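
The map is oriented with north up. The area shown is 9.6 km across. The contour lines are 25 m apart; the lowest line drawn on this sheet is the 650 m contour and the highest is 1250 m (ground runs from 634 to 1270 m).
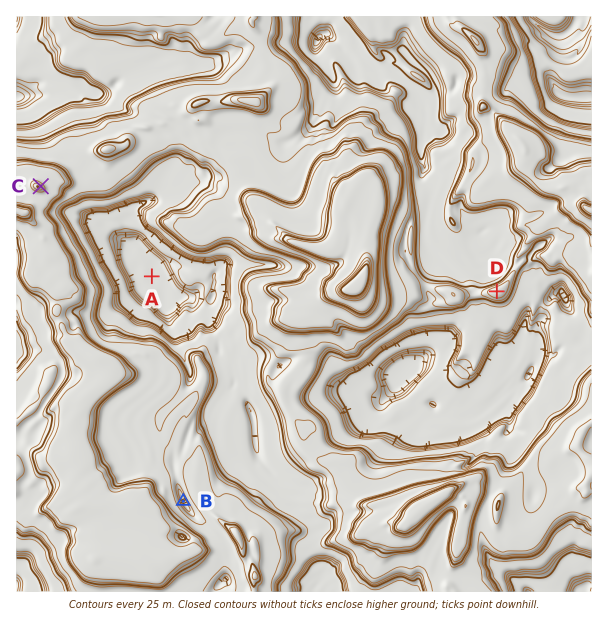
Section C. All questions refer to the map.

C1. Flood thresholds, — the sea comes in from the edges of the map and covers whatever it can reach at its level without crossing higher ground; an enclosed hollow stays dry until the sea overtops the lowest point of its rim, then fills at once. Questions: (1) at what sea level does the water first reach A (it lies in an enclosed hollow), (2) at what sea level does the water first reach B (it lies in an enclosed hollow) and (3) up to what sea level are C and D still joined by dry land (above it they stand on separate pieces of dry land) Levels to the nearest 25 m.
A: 850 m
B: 950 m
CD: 900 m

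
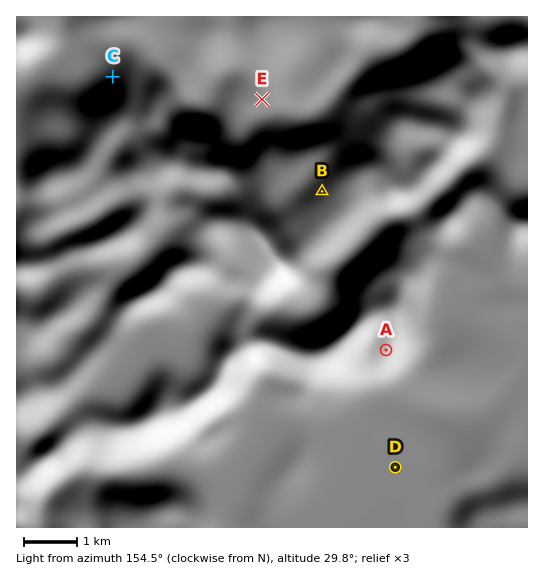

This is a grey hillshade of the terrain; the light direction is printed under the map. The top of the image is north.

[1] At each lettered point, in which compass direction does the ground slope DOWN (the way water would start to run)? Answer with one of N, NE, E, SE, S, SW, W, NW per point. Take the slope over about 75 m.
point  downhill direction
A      S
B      NW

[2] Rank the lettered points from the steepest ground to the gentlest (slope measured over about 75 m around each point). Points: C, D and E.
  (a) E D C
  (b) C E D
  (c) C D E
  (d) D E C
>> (b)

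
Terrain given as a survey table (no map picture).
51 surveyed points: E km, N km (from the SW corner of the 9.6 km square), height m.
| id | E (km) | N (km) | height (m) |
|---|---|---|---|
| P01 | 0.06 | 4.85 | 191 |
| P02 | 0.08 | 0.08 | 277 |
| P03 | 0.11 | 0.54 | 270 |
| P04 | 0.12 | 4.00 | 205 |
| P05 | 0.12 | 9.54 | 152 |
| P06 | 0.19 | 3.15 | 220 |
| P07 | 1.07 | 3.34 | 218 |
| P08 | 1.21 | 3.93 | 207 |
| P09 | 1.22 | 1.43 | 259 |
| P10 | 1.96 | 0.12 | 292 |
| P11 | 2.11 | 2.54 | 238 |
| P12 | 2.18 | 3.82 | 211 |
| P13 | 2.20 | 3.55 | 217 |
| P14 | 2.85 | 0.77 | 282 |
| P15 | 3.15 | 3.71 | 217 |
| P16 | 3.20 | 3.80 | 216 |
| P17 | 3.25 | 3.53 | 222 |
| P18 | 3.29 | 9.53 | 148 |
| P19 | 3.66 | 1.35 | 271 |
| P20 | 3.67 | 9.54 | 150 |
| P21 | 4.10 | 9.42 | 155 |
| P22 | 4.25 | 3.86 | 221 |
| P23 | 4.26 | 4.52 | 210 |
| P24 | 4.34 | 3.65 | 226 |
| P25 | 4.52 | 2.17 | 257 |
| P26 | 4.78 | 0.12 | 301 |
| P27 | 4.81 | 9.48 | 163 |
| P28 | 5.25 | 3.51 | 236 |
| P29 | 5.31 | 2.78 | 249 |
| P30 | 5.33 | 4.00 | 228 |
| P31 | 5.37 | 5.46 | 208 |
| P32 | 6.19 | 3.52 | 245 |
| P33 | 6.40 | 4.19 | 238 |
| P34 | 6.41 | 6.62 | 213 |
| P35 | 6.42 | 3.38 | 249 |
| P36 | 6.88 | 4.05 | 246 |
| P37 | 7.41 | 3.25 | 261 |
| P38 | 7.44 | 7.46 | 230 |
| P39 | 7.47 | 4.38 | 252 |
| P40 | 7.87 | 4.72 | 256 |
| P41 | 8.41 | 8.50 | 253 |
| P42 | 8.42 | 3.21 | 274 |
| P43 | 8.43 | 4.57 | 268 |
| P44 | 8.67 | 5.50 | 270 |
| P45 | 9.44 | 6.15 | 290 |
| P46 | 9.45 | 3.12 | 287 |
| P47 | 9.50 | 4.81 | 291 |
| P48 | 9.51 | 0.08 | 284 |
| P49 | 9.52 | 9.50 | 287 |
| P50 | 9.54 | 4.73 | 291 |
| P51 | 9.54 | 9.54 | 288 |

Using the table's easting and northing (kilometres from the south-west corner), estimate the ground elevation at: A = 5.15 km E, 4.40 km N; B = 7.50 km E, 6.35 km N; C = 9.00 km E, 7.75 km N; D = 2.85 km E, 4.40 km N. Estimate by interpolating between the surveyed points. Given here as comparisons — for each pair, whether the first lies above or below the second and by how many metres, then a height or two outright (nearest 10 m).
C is above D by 70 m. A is below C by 50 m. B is above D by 40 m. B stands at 240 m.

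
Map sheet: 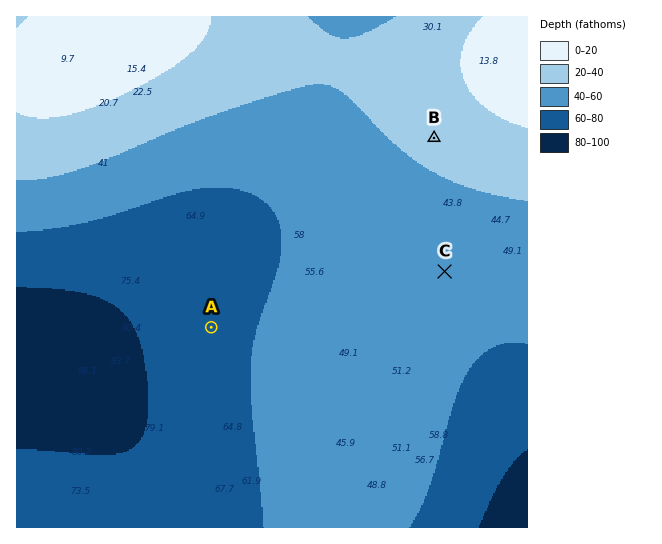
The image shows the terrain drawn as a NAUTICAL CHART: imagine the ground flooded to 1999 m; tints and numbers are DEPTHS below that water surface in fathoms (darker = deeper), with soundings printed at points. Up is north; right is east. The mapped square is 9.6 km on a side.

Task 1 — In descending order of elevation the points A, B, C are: B C A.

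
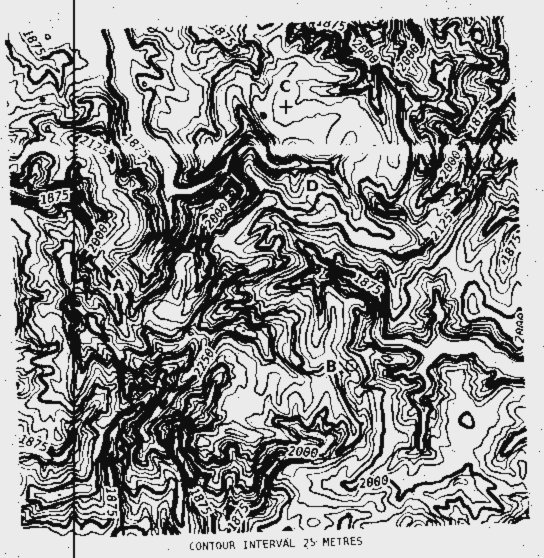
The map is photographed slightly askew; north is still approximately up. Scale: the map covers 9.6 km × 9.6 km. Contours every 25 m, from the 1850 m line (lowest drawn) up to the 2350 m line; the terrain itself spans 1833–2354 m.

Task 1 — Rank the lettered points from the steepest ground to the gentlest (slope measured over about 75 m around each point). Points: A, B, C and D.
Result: A B D C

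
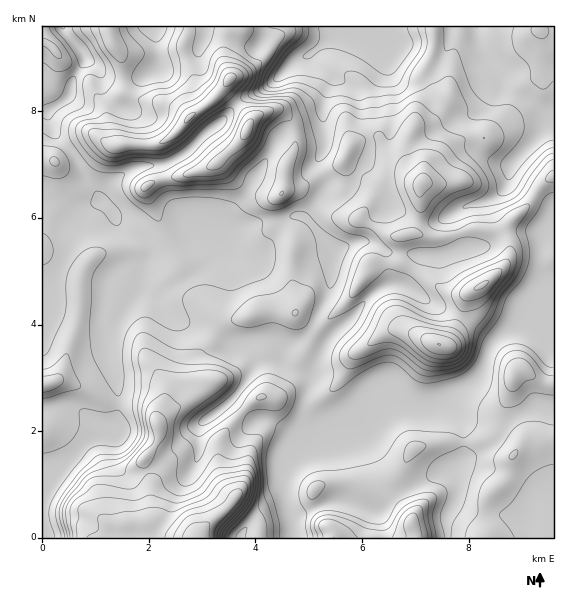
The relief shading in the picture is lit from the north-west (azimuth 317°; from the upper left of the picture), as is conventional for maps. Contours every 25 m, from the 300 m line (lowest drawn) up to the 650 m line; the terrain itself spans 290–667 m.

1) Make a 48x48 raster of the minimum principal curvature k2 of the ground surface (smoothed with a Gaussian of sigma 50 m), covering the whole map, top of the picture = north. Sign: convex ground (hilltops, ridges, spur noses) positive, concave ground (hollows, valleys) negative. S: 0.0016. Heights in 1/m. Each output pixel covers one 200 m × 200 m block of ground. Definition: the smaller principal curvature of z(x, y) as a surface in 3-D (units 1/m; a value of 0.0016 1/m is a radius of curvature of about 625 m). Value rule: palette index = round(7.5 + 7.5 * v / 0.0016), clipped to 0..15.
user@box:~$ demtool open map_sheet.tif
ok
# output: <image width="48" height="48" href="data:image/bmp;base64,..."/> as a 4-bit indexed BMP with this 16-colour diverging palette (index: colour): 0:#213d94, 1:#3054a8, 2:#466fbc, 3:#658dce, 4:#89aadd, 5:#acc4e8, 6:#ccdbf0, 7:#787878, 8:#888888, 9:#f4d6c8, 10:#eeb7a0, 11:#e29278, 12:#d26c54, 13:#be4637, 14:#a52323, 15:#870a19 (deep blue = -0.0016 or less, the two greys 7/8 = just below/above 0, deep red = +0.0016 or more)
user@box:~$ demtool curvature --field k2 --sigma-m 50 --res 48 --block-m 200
<image width="48" height="48" href="data:image/bmp;base64,Qk32BAAAAAAAAHYAAAAoAAAAMAAAADAAAAABAAQAAAAAAIAEAAATCwAAEwsAABAAAAAAAAAAlD0hAKhUMAC8b0YAzo1lAN2qiQDoxKwA8NvMAHh4eACIiIgAyNb0AKC37gB4kuIAVGzSADdGvgAjI6UAGQqHAFBHdmZmZXmXIBZ3RTRod3ZGaGJXiHd3dzKHaHh4hVmXZgF4RTfJh1Q4qFNnd3d3dzSpiHh4h0iHd2BXRVEkM0U1p1RXdmd3d0GZd3dnd1VmZ6UWRXdEVndjR3VWd3d3d2JGeIdnZVRWiaoTVYl2d4h2RGZmaJh3d3UmqHVWd2RGeIkyZWmHd3d3dlZ2Z3d3d3dCZnVmZ3Y2ZWYydlVnd3d3d2Z3dmZ3d3d0R1N5dng2ZWZDd3ZmZnd3d3ZmZnmHd3d2VEI2ZmhGdldkZ3d3d3Z4mHd2dleHd4d3d3UTWFZGh1Z2V3d3d3dniHd2eHV3d4d3d3YlmWMjd2VmZnd3d3dmZmZmd3Znh3d3d3Unl2ZAFmVFZWd3d3d3Znd3d3dmZkVmd3VHd3d2IFd4lld2Z3d3d3d3d3ZmZnVXeHVWZ3d3cgeYl1Z3Znd3ZmZ3dmZ2Z4h3d2VXd3d4mCJ4dmZ3dWd2VURFZViGd2d2d3VXd3d4l1RWVWZmZkVVVlQyNFmIZVZ3d3Voh3ZVVFZmZ3ZWiHVVZniVI0mZVGd3d3V4d3dmVneId3dGmIdVaKnKMkeGNmeHd3V4d2d3dmZ3ZmdUZ3dmeJmnQ0REZ3Z3d3ZndmZmdmZmZld0RneHd3dkRkVnd3Z3d3Zndnd3d3l2eYR3Q2iYdlM0aFV3eHd3dndnd3d4dnmHeIVXcjmpdDNFZ2Rnd3d4dnd3d4iHdmeHeIdFdgNmMkZ5h1NXd3d4dnh3d3eHd2Z3d3dUaGIiNnZYmYU1d3d4dnd3d3d3d3dmd3dlWIdmd3ZWeIhUZ3dnd3d3d4h3d3d2d3d2SIdod2ZlVnh0Z4dniHd3d3d3d3d2eHd2R5dVVVZmVEaFWId3d3d3d3d3d3d2eHd2QjNXZmdmZVaFV4d3d3Z3d3d3d3d3aHZVZlaIiHd3d3ZVZ3d3d3d2d3d3d3ZmZ2ZniXZmZTNXl2d1V3d3d2ZVZ3d3d3ZUM1Z3eXZlRmQjVmeXVnd3dmVGVVVmZmd4lVVmZndkaHZTIjVndXd3dnV8dUMzRVVnl3ZndndliIdndkNWZWZmVmRahXh3dVRWdlZmZndmipZ5l2NHiGhkVTEAE2h4qFNGh0Vndmd2aHZ4dlVGiXpSVYYyEAJoh3Ukh2RHhmd3Z3dlRFVEaXYUeKl3iDAWd3cyZ4U2h1dnZohlV4dUNmNXmIl2Z4UCVXpSV4VGh2hndVZ3eYd2VVR4l3ZERXhAA4lTRnU2d3hmiGZneHd3Z1ZlNFRFQ1l1AFl2VnVHlnd2iWZmZnd3d1NURlVmh1Z3cRV4h2ZHhXeFh1aHdnd3Z4c1dmllh2ZHdhAEZ2dWVGZ1ZWiXZndmd3c1lWdUVVZUWYYAJWZlV3ZlZneGZ3d3h2ZSg1VlVVZifLlRBGZniHZliGd2Z3d3d1iSIld3ZWdkZnRHE1aId2ZkWHZ3d3d3d2lwNoh3VYdVZTNXUjV3dmd2RXV3dneHeHgBZ4d2VYhlZVVHd1Vnd3d3VXZnZod3h1IIeIZWZGd1eIlXiXVnd3d2VpZoV4d4lw=="/>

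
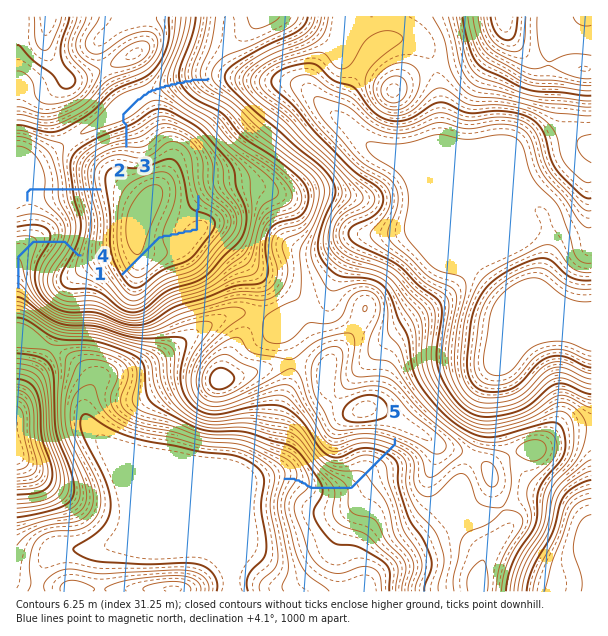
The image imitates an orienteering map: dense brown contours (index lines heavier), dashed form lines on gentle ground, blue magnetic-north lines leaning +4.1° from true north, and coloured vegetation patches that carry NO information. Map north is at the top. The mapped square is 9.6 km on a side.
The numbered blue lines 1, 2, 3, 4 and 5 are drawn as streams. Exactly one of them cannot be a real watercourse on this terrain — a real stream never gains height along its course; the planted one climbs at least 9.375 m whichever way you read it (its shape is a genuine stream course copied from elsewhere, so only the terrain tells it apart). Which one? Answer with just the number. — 4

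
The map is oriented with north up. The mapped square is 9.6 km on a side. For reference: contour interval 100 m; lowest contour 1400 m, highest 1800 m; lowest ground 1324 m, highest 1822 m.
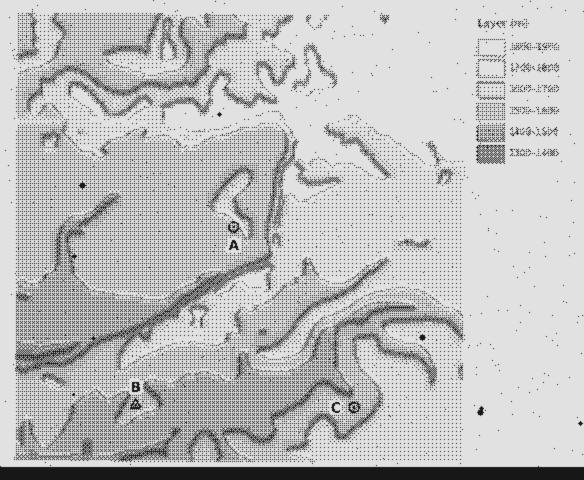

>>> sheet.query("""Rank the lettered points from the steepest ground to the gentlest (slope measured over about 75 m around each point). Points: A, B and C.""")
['C', 'A', 'B']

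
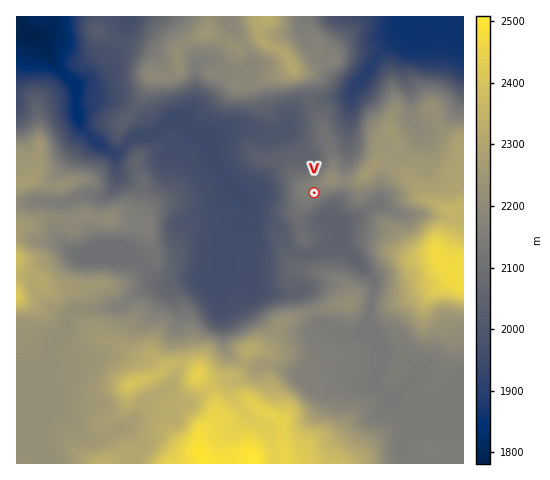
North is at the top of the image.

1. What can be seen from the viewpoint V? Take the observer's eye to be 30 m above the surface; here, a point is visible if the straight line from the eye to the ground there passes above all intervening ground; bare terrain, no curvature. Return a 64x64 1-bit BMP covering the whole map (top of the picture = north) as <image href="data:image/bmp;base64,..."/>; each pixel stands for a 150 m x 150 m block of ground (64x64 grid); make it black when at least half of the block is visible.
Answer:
<image width="64" height="64" href="data:image/bmp;base64,Qk0+AgAAAAAAAD4AAAAoAAAAQAAAAEAAAAABAAEAAAAAAAACAAATCwAAEwsAAAIAAAAAAAAA////AAAAAAAAAAAAAT/AAwAAAAAhH+AGAAAAAEGP4AYAAAAAAefgDAAAAAAB/4AIAAAAYAD/AAAAAAACA/8AAAAAAA4f/AAAAAAADj/4AAAAAAAef+AAAAAAAA//gAAAAACADP4AAAAAAfA+HAAAAAAAOH4AAAAAAAAP/AAAAAAAAB/8AAAAAAAA//z/AAAAQAP///wAAAAAD///+AAAAAAf///4AAAABn////4AAAAIf////8AAAHAf////+BgA4Av/////HwDHA///8B/f4M/P///wD//w3/////AP/+D//8//8f//IP//D//z//9w/gAf//8///D+AB//9h//8PwAH//mf//w+IAf/+z///DwAz//+P//+PAH///g///4+Af//8D///zwI///gf+f/P5h//8A/4fw4/D//wD/h8Dz+D/+AH+HgDD4P/4AGMMAP/g//gAAQAAf+H//4AAAAB/Af//+AAAAH4B//n+IAAAfAD/8cPgAAB4Dx/x8+AAAHgPz///wAAAeAf///+AAABwB////4AAAHAD////gAAAYAH///+AAABgAP///4AAAGAA////4AAAAAD/8P/wAAAAAH9gH/gAAAAABwAMfAAAAAAGDgg8AAAAAAYOcAIAAAAAB7vgQAAAAAAB8YAAAAAAAABgAAAAAAAAAAAAAIAAAAAAACAAAAA=="/>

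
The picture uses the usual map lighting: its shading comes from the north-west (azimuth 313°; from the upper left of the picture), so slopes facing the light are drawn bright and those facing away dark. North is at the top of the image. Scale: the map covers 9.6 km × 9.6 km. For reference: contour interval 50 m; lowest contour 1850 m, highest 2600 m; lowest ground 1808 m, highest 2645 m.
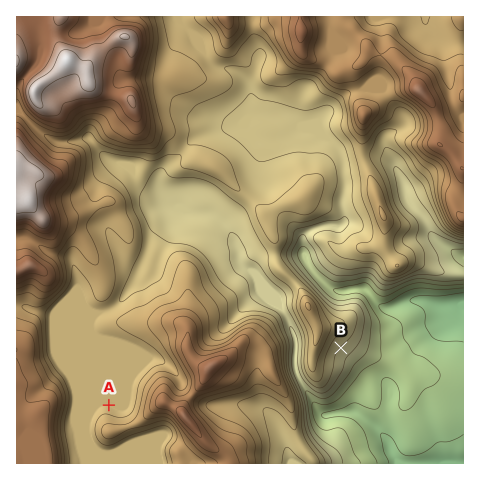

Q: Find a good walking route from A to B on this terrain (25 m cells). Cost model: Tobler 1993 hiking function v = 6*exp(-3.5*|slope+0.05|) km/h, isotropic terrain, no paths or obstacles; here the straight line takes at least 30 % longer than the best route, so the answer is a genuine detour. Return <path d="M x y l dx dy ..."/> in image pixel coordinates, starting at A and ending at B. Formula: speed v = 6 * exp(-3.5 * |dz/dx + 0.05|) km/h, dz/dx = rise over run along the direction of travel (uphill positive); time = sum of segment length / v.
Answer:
<path d="M109 405l44-89 7-7 21-10 2-2 7-4 66 0 16-8 27 0 7 3 27 27 9 5 2 2 2 3 0 10-5 9 0 4"/>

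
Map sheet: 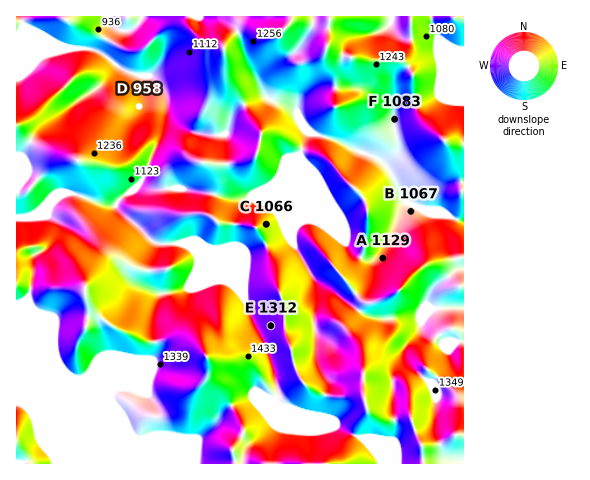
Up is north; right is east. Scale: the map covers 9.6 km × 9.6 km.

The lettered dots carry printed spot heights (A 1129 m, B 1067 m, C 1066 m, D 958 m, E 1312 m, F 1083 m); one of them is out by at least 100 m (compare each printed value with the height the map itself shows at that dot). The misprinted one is C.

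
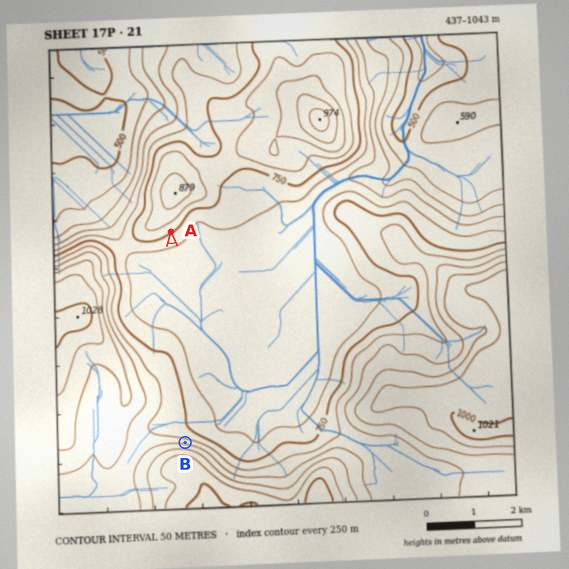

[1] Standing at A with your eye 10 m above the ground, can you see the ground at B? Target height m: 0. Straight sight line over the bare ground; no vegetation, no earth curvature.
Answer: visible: true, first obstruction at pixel None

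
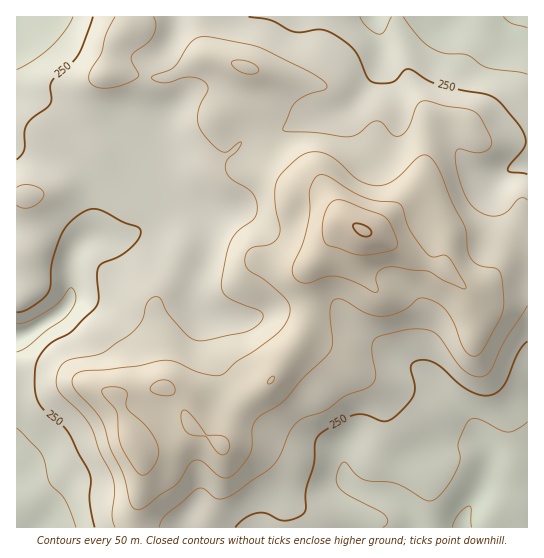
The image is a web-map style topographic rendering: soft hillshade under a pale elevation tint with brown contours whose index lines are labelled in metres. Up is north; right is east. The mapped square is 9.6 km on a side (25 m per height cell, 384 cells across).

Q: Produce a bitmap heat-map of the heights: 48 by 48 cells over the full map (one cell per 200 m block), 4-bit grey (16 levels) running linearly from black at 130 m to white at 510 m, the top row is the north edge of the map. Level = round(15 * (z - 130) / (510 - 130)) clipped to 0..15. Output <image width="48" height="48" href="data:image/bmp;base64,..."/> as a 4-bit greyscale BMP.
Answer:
<image width="48" height="48" href="data:image/bmp;base64,Qk32BAAAAAAAAHYAAAAoAAAAMAAAADAAAAABAAQAAAAAAIAEAAATCwAAEwsAABAAAAAAAAAAAAAAABEREQAiIiIAMzMzAERERABVVVUAZmZmAHd3dwCIiIgAmZmZAKqqqgC7u7sAzMzMAN3d3QDu7u4A////ABESI0VniIdmZmVVRVVUREMzMyIiEREhESIiI0VniYd2ZmZVVVVVRDMzMiIiIREiISIiM0VniZiHZnZmVVVVRDMzIiMzIRESIiIjNEVnmqmYd3d2ZlVVQzMzIjMzMhESIiIzNEVnmqqZh4iHdmZVQzMzMzMzMiESIiIzRFVoq7qpiJmYd2ZlQzMzMzMzMyIiIiIzRFZ5u7uqmaqph3ZlQzM0RDMzMyIiIiMzRVaKvLuqqrupiHdlQzM0REMzMyIiIjM0RWeau7qqu7upiHdlVDNEREQzMyIiMjNEVWebu7qru6qpiHdmVUREVUREMzIzMzRFVniru6qruqqpmId3ZlVVVVREQzMzM0RVZ4mruqq7qpmqqZiHd2ZVVVVEQzREM0RWeJq7u7u7qpmqqqmIh3dmZVVEREVUQ0VWiaqqqru6qZmaq6qYiId3ZlVERVZlREVWeJmZmqqqmZmZqrqZiIh3ZlVEVnd2VERWd3iIiJmZiIiZmqqpmIh3ZVVVZ4h2VDRVZmd3eIiId4iImaqqmYh3ZVVWeJmGVSNFVWZnd3iHd3d4iZqqmYh3ZmZmeJmHZSIzRWZmd3d3ZmZneImqmYh3d3d3iaqYdjMiNFVmZ3d2ZmZmd4mqmYiIiId4iaqYdlQzI0VWZ3d2ZmZnd4mamYiZmZiImqqph2VUM0VWZndmZmd3eImamZmqqpmZqqqph2ZUM0VVZmZmZmd4iJqqqaq7qpmaq7qph2ZUM0VVVmZmZmeImZq7u7u7qqqru6qZh2ZUM0VVVWZmZWeJmaq8zMzLu7u7upmYh2ZlQ0RVVVVmZWaJmZq8zMzczMu7upiIh2ZlREREVVVWZWZ4mZmrzd3u3cuqqoiIh2ZlVEREVVVVVVZ3iJmrze7+7bqqqYiIh2ZlVURFVVVVVVZneJmrze/+3LqqqYd3d2ZmVVVVVVVVVVVmeJmrze7dy7qqqXd3d3d2ZVVVVVVVVVZmeJqrzdzLu6qqmHZmd3d2ZVVVVVVVVWZneJqrvMupmqqql2ZWZmZmZVVVVVVVVmZ3eJqru6mYiZqph2ZVVWZlVVVVVVVVZmd3eImqqpiIiJmZh2ZVVVVVVVVVVVVVZnd3d4iaqYh3d4mYd2ZlVFVVVVVVVVVVZnd3d3eIiHd3d3iId3d2VVVVVVVVVVVVZ3d3d3d3d3d3d3iId3d2VVVVVVVVVVVWZ3d3d3d3Zmd3d3eHd3dmVUVVVVVVVVVWZ3d3d3d2ZmZndmd3d3dlVERVVVZVVVVWZ3d3d3d2ZmZmZmd3d2ZVRERVVWZmZmZmZ3d3d3d3d2ZmZWZmZVVURERFVmd3dnd2Z3eIiId3d2ZVVVVVVEREQzRFVmd3d3d3d3iJmId3dmZURVVERDMzMzM0RWd3d2Z3eIiZmHd2ZmVURERDMzMyIiIzRFZ3d2ZneIiIh2ZmZlVENEQzMzIiIiIjNFZ3d3Zmd3d3ZmVVVVRDM0MyIiIiERIiM0Z3d3ZmZmZmVVVVVUQzMzMiIiIhEREiI0Vnd3ZlZmVVVVREREMyMzIiIiIREQ=="/>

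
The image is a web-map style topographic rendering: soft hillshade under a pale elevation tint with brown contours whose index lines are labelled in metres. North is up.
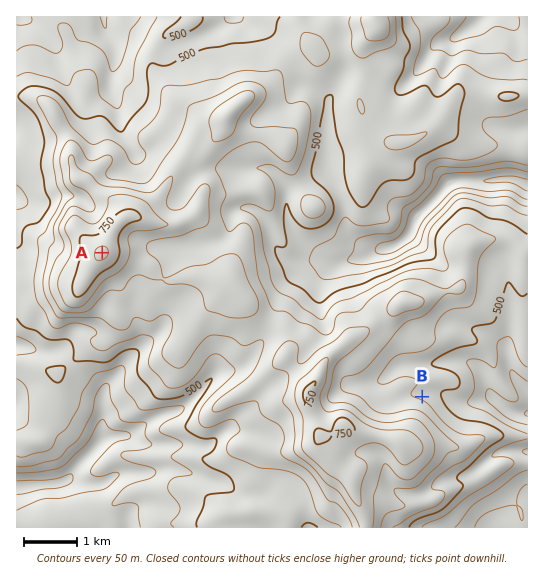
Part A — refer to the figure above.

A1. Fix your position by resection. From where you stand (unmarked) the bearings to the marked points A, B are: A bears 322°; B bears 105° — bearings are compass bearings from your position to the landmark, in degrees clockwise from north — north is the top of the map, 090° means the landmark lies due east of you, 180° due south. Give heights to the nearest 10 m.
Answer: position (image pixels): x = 160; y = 326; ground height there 580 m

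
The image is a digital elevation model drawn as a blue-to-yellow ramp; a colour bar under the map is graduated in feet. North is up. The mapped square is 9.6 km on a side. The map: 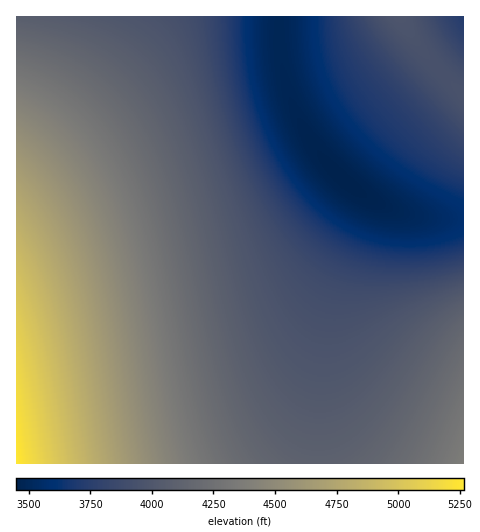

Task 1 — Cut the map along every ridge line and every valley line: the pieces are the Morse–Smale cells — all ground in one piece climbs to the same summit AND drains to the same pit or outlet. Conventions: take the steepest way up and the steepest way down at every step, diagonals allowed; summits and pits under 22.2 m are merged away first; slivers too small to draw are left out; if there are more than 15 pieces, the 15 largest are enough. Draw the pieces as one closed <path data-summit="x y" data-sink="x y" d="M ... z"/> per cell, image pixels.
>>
<path data-summit="17 463" data-sink="342 179" d="M279 16l-263 1 1 447 301-1 1-74 7-68 13-48 23-52 6-20-43-40-25-39-13-34-5-20z"/><path data-summit="463 463" data-sink="342 179" d="M368 197l-2 0 2 4-1 7-28 65-13 48-7 68-1 74 145 1 1-246-22 1-35-5-21-7z"/><path data-summit="399 17" data-sink="342 179" d="M400 16l-120 0 0 36 7 36 13 34 17 29 27 29 13 11 29 16 21 7 35 5 21-1 1-124-37-38z"/><path data-summit="399 17" data-sink="463 17" d="M463 16l-62 1 26 39 36 37z"/>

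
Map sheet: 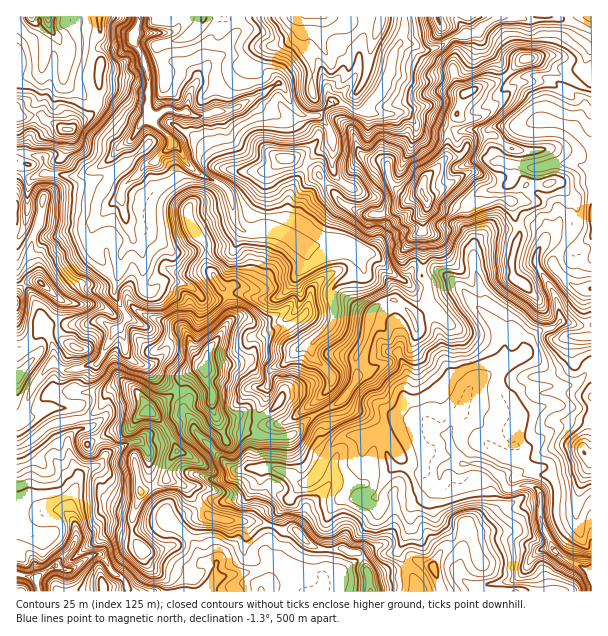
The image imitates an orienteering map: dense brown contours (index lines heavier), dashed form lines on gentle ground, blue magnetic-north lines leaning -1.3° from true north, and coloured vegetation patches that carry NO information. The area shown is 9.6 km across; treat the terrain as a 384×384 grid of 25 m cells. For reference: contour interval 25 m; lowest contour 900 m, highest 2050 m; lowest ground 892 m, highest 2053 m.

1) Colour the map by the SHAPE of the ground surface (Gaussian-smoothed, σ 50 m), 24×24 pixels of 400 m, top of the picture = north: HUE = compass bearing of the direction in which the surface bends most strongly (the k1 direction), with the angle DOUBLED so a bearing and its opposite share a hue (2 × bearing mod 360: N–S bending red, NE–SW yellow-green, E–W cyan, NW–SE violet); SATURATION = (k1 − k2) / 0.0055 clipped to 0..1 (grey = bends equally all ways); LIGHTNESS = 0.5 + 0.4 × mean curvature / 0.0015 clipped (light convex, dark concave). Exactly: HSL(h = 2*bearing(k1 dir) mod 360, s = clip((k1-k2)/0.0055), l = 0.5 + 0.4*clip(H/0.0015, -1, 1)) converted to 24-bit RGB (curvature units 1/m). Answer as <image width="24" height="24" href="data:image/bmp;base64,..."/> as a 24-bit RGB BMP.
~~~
<image width="24" height="24" href="data:image/bmp;base64,Qk32BgAAAAAAADYAAAAoAAAAGAAAABgAAAABABgAAAAAAMAGAAATCwAAEwsAAAAAAAAAAAAARwAYUPxnYhex4u/DLQYZuNgrNr1mY6uATGmFcY1RnYt8hHWFgH9uV1hy2e3BdlKhWUJvm8mDgkmCjrVrSde0hFbKs93chRfeo4PcH8snAMGlPAgAxrPY2vHhdFeoUoRXTUhqnraCeHpgdlNUd77RgpzbofKxWih3W2fA0IaiVlmBp76in3uMGoopOgUIpVkbfZmcyrCzCAg3gFjQ0eSeUnw9fkRcq0lnZKyze8m6Y5XG1+70MWV/xathK14ux3uNOUZsUpukxpCkhK+LmWiiW2zUhCbAi8O7iH9uiIFbNC56e6qy1IqGo4Q8QyYycc9wNtBVRazFuHVGaFkirl5xU4JAdkdLnZ5cVYZqRHJzdrpstWyMqXm+Nwx+tL2LrY9ugn5fjaGCMktieriLfztN9KHtj+bm4dYeNeiziEKPp1VOkGQ7jHNGoH+bgnmcYqaclGuIYnZ4Z45niqtkYTQVrA2KUqaDuYJ2aqNwgppgli5wDlclp+qzVB+P56Ca0/P4hgBDMVkZUUooeapHQXdvp557kWyQiFx8jZVsdo10gVpMkD89eKujh2aXWE1zuc+nxnzMxHC1Hat2xz7h/+RJFi0Km/CJKwgZu+ygVUbBfLHX8NjzPD6ASWsuWXFDbplvfW98hnRwcX2Rf4ORgnWDd2WOUpmSmbpxRIZej6dMmEPGLGiTlHhH1PfpdjOBZCqUwfG3a1W32U7ZK4UnljTu4rDaUbKpWnxVd29qhod6an99gn17gHZ2Zn9dcJBcoo1aKZliipzGoavVcU3U0vTwkVjT2jeLM3w14uSTJU8hE5aN79zrN3Kz0ilawWWOT4BafIhXZIFtb3x5cnd/iHWQg5Cqb2OXarJ11ZCvEVotiooUB0Apx4QdTyEQQHia8tnbq8J6nIHKK71zPG4nfyhjUI+1zMmRtnLSvU2VTWx4hIFZWX1lXIJng1dxl1ZUe5hgQKJJZjXLuufiPiPcUSOmV2rLcjijau6x99TZLFI0ulNXbF85HFY1a1SG1KWTdz6FyaR+aEqRs9O9Xn6ngWeLQDFjn9PctJLPQNt9hUs1pMsrEdysAE7SSt7xm93RVyh70qt+2szxfFDDtHXhqLnVHytI4cq/fmCRg8K3fKTCgbSoaDlbZj1Iu5VcCn9fp5E8/xjU0vnreHHayz/BOegbNBwjWGgrWxgXb9ZGrHkzeqE7GVV44aOdJ4Z5QndZ4qWgfCJRpcOGVytAfTeAuHi+1vXhPQxLttndQb9psJBuUHxedDdIZ5dQZE2NWni0sbjcZsugpmd+tZWdO0OAh5xEyWW4Q1RtlhAletgheVYoVbuQMylk3uvIXBhkmN+6XnpWq88/eZM+a0RtjnKSXYCUX4FuZTBLnt1wU5liPn9chWVQdk5XfXVmZVQ9XjkiH1NY9s7av+rWNFhmK0lU1MikQFqRpZFciaduWhXXzMubR1FsYYZ2l0uVbmqHbVqnw96sd1V5fTVdeHlOcW9eeUtcpE+U1df2UDzjxOUyqNhFmiywMm5hdLhBf1tOWIB0r7VhDlD289jaX1KJlIxtM3OGh3yfRamX7NTVcR1sh01BtLqWR0J+TYWloe3TOBoSK5x22bzt4qOsOYV4OpLDbZPKr3vCap6kSXutrNoiijYKWHUtQ5x60V2AFmY3mcmFVQQdqmPrqrzgyZKyUZSns+vKdw2AaWe2gvGoL5nG7bLCIZjrQWTcgjo9ZYw2vbpUhUd3eEUfmmkyodZ0PXtyD2hM99TsIAEyf86OYYVacENxs93Nt5XOzXhWEw0ne/va8OjbES1KzoZP877ZMCZzf9vdjILNnIzDdmOSapHLotPg89jyR1asSK5SATcUWPr/faYYiTqVeJyzgm1JXGE4lUgRlvbqhiAZbFwkbBxTe6bH36pa3WIxLUIeVWJFd2dRg25hoWyxWZpfgEhN3KmndritNgCFueVDJjPegrkxJGkXba9BiCOIovCoVzMNf743UFucX0W1J3Wk9N3SV6tr05XTO11jYIlwZ6ljc4tVhFdUd2OJzMqmisrLGgBfzsKjM2x/ln6GqpKnhjthOGZZ3HhNXrSAz6p8LEtdTXyETI2qVdhP3JzH2DiPu7s3TaCLYIulpX6MY2qbWmB30OGRFT+8qwL/tXCrZYhtX4JznF+nr43EdaitfLB6nIR5uY9mMFhhQHlIImcQ3buGRzJigc+25djznW7MW2aYX8OXnTO7c4eY6d++DB2pAI9ZS64wwY6ea4OcTVmOnUhqq7iQeZ+geZCWYW+Zx4yGLCdm9OrXM2QPHmQ1hJs0W0kghnU9kUhc"/>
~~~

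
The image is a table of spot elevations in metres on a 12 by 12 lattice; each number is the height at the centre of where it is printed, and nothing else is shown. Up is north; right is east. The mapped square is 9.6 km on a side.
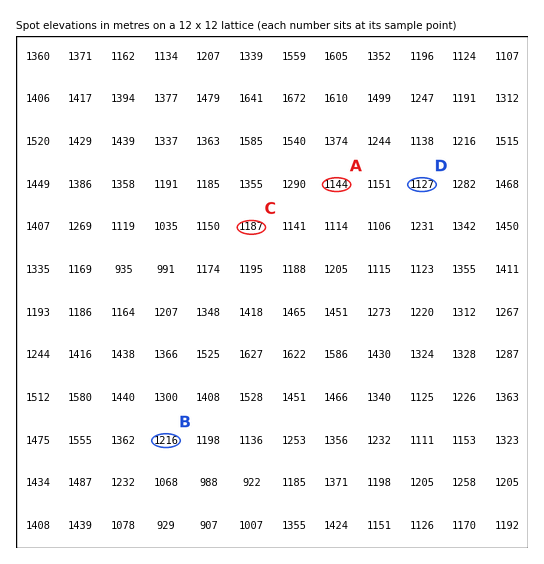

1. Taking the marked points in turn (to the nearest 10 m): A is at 1140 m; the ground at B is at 1220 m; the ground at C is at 1190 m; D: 1130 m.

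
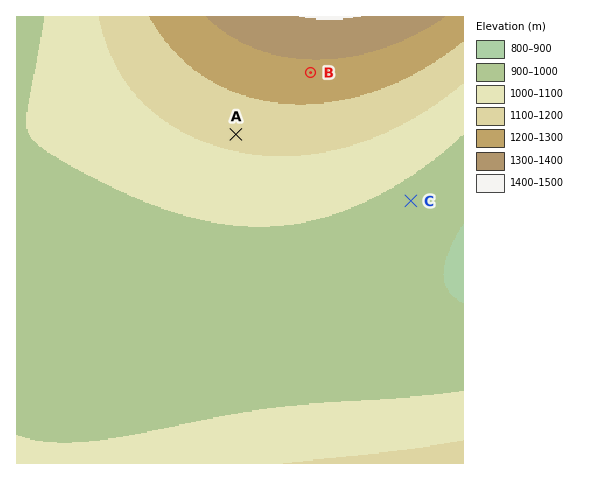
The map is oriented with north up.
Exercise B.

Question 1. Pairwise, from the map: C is below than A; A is below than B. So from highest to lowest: B A C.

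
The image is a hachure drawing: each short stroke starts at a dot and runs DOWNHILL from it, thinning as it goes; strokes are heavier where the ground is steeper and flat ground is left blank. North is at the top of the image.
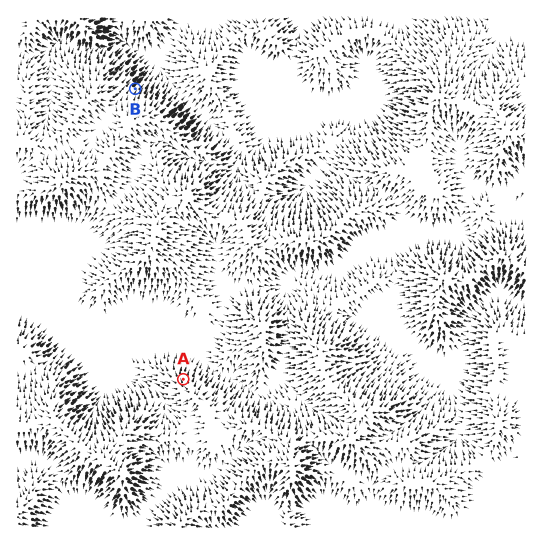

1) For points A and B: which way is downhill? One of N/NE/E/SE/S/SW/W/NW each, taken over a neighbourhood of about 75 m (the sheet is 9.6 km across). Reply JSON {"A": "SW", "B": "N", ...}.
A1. {"A": "N", "B": "NE"}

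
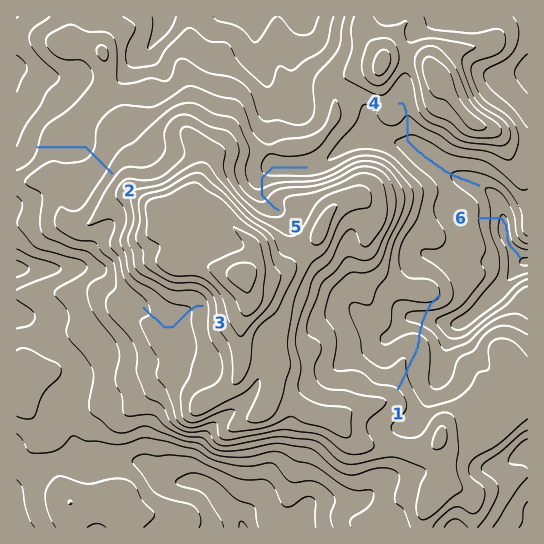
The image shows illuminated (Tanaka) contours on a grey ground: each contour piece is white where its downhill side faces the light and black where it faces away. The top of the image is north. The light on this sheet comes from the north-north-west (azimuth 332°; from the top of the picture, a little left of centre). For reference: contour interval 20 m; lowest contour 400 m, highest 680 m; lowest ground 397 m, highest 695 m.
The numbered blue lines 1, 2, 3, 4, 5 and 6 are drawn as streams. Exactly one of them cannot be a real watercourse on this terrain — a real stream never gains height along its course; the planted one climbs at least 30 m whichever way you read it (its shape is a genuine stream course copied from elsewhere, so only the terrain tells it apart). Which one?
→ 1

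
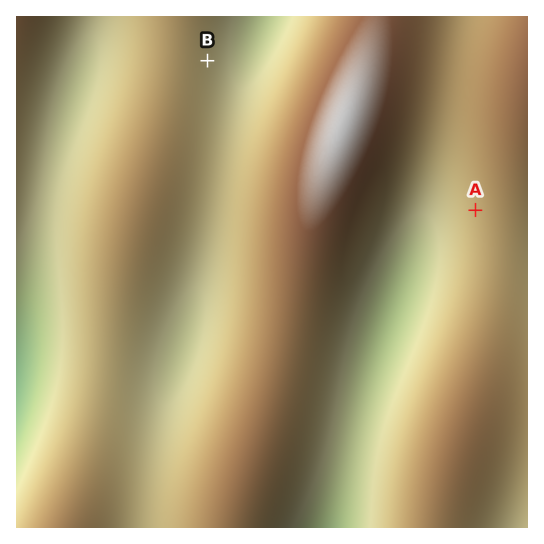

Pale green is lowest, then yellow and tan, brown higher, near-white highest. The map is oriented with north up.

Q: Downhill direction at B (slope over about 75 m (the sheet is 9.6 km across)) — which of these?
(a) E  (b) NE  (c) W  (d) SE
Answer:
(a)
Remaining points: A W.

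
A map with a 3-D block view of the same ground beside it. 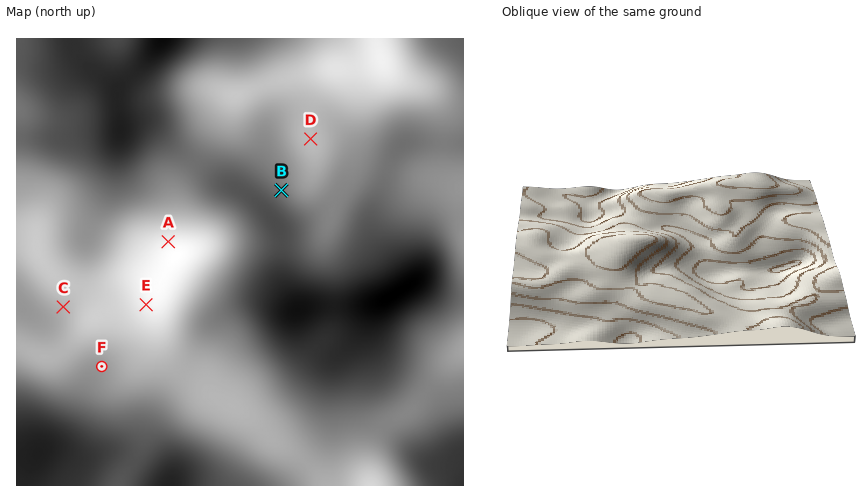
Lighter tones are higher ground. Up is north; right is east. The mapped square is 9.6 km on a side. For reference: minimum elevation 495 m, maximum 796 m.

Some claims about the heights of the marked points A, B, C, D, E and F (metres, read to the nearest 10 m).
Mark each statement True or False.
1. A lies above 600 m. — True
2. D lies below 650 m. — False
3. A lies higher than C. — True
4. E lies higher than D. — True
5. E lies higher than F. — True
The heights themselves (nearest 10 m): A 780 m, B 640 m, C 710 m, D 720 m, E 780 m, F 680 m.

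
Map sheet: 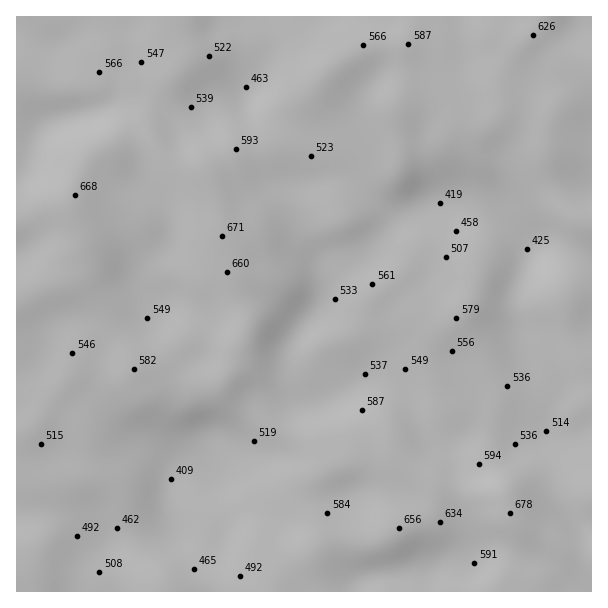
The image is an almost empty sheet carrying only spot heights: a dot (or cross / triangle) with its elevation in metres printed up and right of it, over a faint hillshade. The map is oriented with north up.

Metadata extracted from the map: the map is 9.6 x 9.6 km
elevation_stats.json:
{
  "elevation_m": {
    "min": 410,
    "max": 680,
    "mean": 555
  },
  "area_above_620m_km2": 13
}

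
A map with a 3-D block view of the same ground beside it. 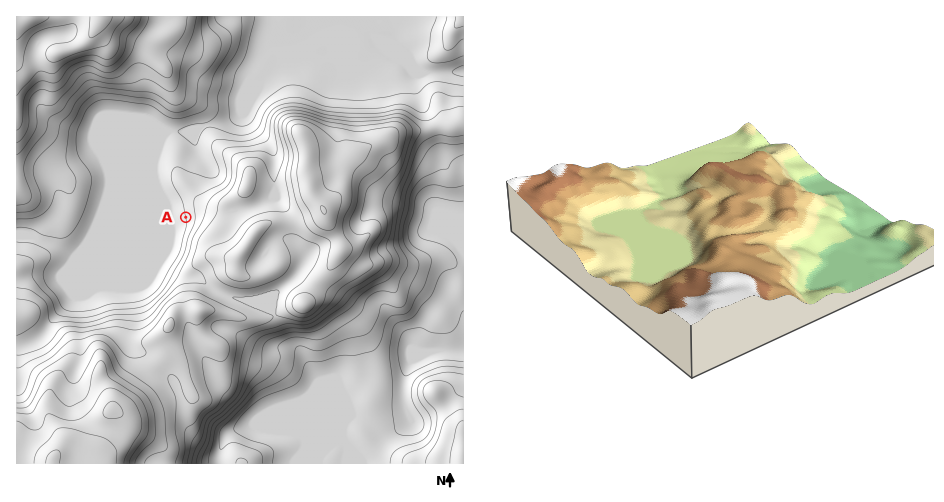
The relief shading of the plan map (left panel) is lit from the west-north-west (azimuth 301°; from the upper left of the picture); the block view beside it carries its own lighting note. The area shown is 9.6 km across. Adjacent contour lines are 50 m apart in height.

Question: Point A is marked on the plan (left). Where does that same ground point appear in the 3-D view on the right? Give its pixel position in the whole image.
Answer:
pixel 684 229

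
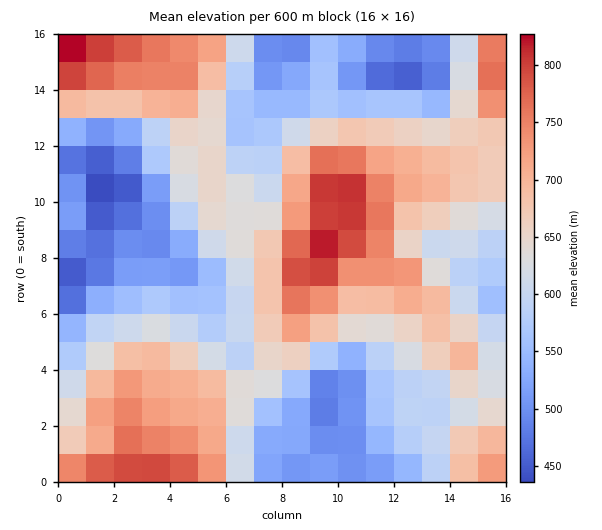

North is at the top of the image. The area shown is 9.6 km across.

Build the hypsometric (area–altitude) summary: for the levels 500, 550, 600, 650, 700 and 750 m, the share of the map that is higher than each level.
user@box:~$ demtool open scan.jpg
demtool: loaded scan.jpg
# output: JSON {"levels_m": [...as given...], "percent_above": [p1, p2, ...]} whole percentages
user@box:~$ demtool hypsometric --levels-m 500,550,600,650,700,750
{"levels_m": [500, 550, 600, 650, 700, 750], "percent_above": [89, 77, 59, 43, 27, 12]}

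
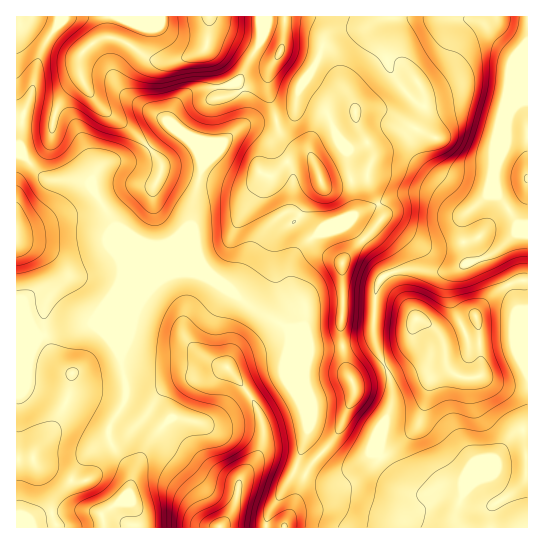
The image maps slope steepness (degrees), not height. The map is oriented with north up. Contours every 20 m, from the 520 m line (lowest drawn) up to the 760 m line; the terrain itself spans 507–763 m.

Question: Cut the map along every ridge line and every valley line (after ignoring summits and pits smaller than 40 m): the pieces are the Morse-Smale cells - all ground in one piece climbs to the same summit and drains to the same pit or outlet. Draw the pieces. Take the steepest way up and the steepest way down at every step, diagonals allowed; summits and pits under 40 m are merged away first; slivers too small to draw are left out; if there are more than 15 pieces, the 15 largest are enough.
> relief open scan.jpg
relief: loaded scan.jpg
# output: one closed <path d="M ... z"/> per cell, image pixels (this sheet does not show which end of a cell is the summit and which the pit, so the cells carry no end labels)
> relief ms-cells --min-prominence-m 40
<path d="M187 272l-17 3-21 15-13 19-12 28-3 29 6 27-4 13-12 17-2 16 7 12 13 16 3 12-3 14-28 22 3 12 115 1 4-3 11-1 49 4 9-17 13-36-8-5-1-4 12-35-3-20-18-45 0-15 2-6-1-15-9-7-25-14-41-29z"/><path d="M527 16l-42 0 1 11-9-7-14-3-68 0-4 5-4 28 1 15 15 24 15 15 15 3-6 1-3 3-11 23 2 16 5 9 25 22 20 23 8 3-8 6-6 0-30-18-19-2-24 7-65 31-19-15-7 5 13 12 15 19 20 11-2 78 4 26 6 13 4 0 30-14-8-16-4-16 2-37 2-12 5-8 21-8 18 0 10 3 24-3 12-6 24-8 24-22 13 0z"/><path d="M113 37l-8 0-10 4-14 13 0 25-20 20-8 25-37-3 0 32 6 2 24 24 43 4 19 30 13 30 2 98 17-39 10-13 19-13 4-7 18-43 2-27 10-33 16-16 4-8 16-14 12-5 24-2 1-4-8-24-1-20-5 7-23 12-18 5-5-28-10-20-23 10-24 2-14-5-16-12z"/><path d="M93 324l-7 0-43 12-27-1 1 193 86 0 1-6-3-7 28-22 3-14-1-9-22-31 2-16 12-17 4-13-6-36-8-14z"/><path d="M527 280l-10 1-15 7-9 7-16 16-1 8 3 8 2 34 0 12-2 3-18 1-8-4-6-7-2-16-4-13-8-10-16-8-4 6-1 18-3 6-8 8-16 9 7 20 0 16-11 28-2 24 28 35 8 4 12 0 14-6 21-2 1 8 8-9 16-10 9-17 17-23 15-5z"/><path d="M483 16l-98 1-23 11-27 4-10 7-12 30-14 21-4 21-10 8-9 2 5 14 6 8 8 5 11 3 5 4 10 26-1 6-11 11-8 18 20 15 65-31 24-7 19 2 30 18 6 0 8-6-8-3-16-18-12-10-20-21-4-9 0-12 11-23 3-3 6-1-15-3-15-15-15-24-1-15 4-28 4-5 68 0 14 3 8 5z"/><path d="M393 16l-376 0-1 103 11 4 26 1 8-25 20-20 0-25 14-13 10-4 8 0 16 7 16 12 14 5 24-2 23-10 10 20 5 28 16-4 25-13 7-9-1 22 8 26 5 1 9-4 5-5 4-21 14-21 10-24 6-9 16-7 17-1 17-9z"/><path d="M19 153l-3 1 0 180 27 2 43-12 7 0 20 19 8 13 2-11-2-102-10-25-22-35-43-4z"/><path d="M295 212l-9 0-7 4-20 23-20 40-9 9-9-2 67 44 1 15-2 6 0 15 16 37 5 20 0 8-12 38 10 4 5-8 20-22 8-12 13-30 3-12-10-22-4-26 2-78-20-11-8-9-7-10-13-12 5-6z"/><path d="M277 121l-26 2-12 5-16 14-4 8-16 16-10 33-2 27-21 49 12-3 13 1 35 15 11-13 23-44 22-19 9 0 4 3 10-17 11-11 1-6-10-26-5-4-11-3-8-5-7-10z"/><path d="M527 233l-12 0-24 22-24 8-12 6-12 3-40-3-21 8-5 8-2 12-2 37 11 31 3 0 10-5 12-11 3-6 1-18 4-6 16 8 8 10 4 13 2 16 6 7 8 4 18-1 2-3 0-12-5-47 5-8 21-18 15-7 11-2z"/><path d="M378 453l-8 0-21 19-14 8-14 0-15-5-22 52 173 0-1-14 7-18-1-10-21 2-14 6-12 0-14-10z"/><path d="M527 429l-13 4-18 24-9 17-23 17-8 22 2 15 70-1z"/><path d="M385 367l-33 14 3 12-14 33-10 17-20 22-5 10 15 5 14 0 14-8 21-19 9 0 2-23 11-28-1-23z"/><path d="M234 524l-14 3 59 0z"/>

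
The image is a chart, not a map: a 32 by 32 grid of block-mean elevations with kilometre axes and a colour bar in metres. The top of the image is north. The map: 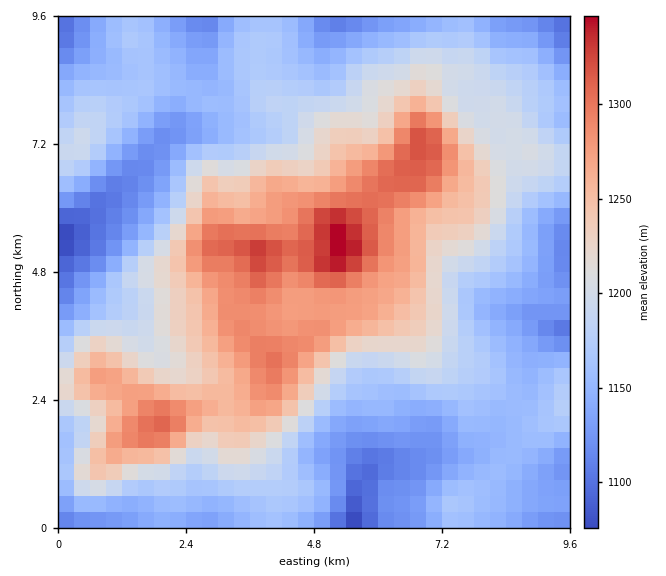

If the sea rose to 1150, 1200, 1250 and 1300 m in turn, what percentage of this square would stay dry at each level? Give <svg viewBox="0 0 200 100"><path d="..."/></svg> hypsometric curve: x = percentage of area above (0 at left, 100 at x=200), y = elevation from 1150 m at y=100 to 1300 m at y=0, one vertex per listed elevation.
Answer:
<svg viewBox="0 0 200 100"><path d="M149 100l-70-33-34-34-34-33"/></svg>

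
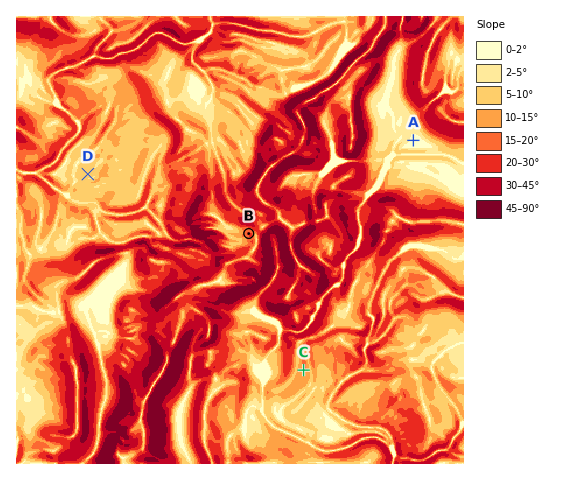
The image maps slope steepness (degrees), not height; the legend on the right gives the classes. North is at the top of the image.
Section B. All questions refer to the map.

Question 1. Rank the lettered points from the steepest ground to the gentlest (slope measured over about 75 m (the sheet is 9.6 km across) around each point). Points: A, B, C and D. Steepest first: B C D A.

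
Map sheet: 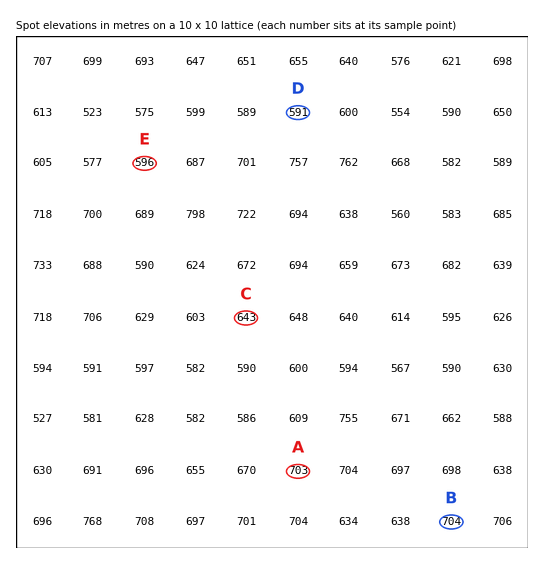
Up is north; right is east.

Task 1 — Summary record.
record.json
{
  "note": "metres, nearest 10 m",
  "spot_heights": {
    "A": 700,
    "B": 700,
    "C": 640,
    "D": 590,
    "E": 600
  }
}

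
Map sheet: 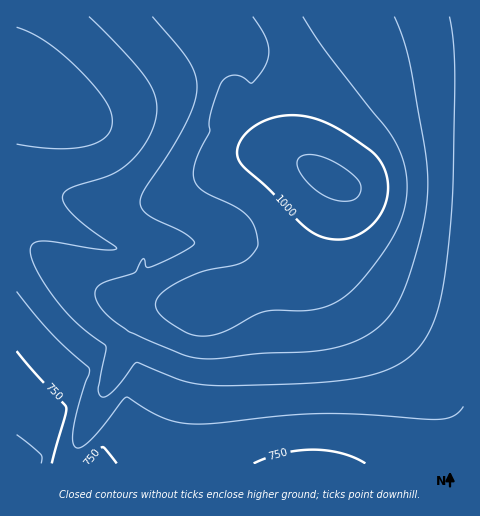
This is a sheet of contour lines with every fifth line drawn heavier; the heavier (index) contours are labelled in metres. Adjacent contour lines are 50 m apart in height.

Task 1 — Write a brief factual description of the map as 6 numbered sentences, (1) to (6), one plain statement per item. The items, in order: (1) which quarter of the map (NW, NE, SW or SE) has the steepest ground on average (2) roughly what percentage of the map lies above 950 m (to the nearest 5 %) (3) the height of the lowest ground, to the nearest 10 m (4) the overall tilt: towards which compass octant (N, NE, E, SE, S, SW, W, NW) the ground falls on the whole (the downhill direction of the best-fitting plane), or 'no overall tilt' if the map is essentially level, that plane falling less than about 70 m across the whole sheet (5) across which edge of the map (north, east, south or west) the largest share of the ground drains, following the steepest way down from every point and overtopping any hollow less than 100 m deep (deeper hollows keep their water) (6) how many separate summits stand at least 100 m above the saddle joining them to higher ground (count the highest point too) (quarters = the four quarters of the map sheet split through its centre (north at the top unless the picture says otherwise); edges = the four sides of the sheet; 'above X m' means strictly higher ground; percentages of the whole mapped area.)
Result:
(1) Slopes are steepest in the south-west quarter.
(2) Roughly 20 % of the ground is higher than 950 m.
(3) The lowest point is down at roughly 680 m.
(4) Overall the map slopes down towards the south-west.
(5) Most of the ground drains across the western edge.
(6) There is 1 summit with 100 m or more of prominence.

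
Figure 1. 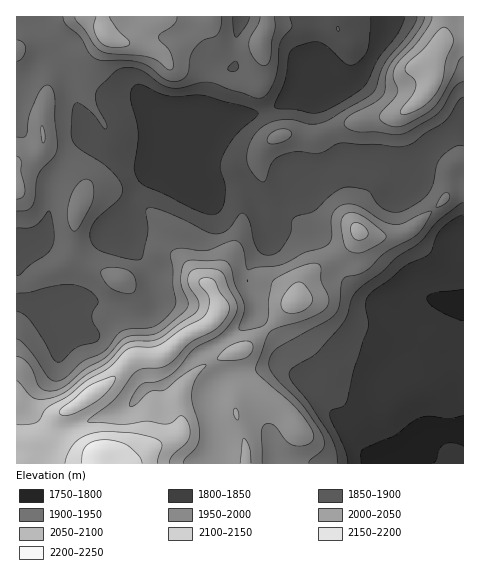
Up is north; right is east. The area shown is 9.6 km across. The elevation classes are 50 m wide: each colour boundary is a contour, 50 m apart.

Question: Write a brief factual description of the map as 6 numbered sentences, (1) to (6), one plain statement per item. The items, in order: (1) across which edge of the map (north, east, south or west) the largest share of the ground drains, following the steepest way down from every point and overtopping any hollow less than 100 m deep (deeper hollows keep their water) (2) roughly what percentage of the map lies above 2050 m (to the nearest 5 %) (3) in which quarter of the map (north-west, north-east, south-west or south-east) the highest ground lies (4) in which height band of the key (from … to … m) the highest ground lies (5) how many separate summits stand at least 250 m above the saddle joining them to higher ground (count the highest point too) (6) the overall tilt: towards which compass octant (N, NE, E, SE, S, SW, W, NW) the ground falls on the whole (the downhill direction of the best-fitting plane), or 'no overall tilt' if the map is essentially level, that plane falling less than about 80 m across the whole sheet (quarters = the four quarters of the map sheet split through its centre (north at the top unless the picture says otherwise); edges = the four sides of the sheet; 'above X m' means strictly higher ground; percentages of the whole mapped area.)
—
(1) The largest share of the runoff leaves by the northern edge.
(2) About 10 % of the map lies above 2050 m.
(3) The highest point lies in the south-west quarter of the map.
(4) The highest point is somewhere between 2200 and 2250 m.
(5) 1 summit rises at least 250 m above its surroundings.
(6) The general tilt is down to the north-east (the land rises towards the south-west).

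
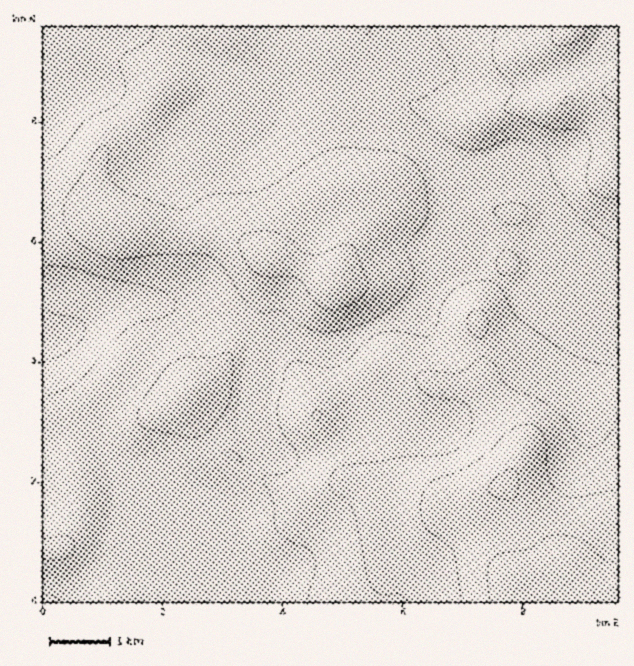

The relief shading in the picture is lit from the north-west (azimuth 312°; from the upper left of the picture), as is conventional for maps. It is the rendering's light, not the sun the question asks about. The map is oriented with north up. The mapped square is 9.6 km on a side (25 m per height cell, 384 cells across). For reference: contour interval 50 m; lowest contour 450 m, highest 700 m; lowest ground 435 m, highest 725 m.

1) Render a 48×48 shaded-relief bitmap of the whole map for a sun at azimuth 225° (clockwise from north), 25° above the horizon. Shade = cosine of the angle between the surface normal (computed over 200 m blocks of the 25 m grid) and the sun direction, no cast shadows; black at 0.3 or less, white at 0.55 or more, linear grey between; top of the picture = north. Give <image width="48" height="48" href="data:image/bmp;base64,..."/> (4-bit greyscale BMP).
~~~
<image width="48" height="48" href="data:image/bmp;base64,Qk32BAAAAAAAAHYAAAAoAAAAMAAAADAAAAABAAQAAAAAAIAEAAATCwAAEwsAABAAAAAAAAAAAAAAABEREQAiIiIAMzMzAERERABVVVUAZmZmAHd3dwCIiIgAmZmZAKqqqgC7u7sAzMzMAN3d3QDu7u4A////AJmqp1RVZnd3d4iZmZmYiImrvMqYh3iHd6qqhkRWZ3d3d3iZmZmYiJqrvLqYd3iHdruodVZ3d3d3d4mqmZmYiJqrvLmHZ3h2VaqHZnd3d3d3eJqqqqqZiauqu6hmZ3dlRHdlZ3d3d3d3iau6qaqpmbuqu5dmd3ZURFVVZ3d3d3d3irupmaqpmruqupd3h2VEVlZ2Znd3d3d3iqqZmqupmaqqqpiIhkRFZ3iHZnd3d3d3mqqZqrupiaqqqpmYZDNFZpmXVnd3d3eIq7qZqqqYiJmZmZmXUzNVVaqXVXd3eImau6iImpmHeIiHd4iGQiRVVKqGVnd3iaqrqXZ4mYd2Z3ZUVmd1QjRFVal1VoiImqqqhmZ5mXZmZmQzRWZmQzRVVph2Z5mau6mIZWiruXZmZlRFVnd2QiNWZ5h2eKqru5h2Z3nNuXZnZlVneIh2QiNWd4h3iaq7uph2Z4rcqGZ3dmeImZh1MRNXeIiIiaqqqYd2d4u6hlZ3d4maqZdkMSNXeHd4iZmZmYdmZ4qpdVZ3iKqqmYdkMjRnd2Z3iJiIiHZVZ4moZFZ4mqqYiIdlREVmZVVniIiIh1VVZ4mXRFaImqh2Z3ZVVVVVVFVniId3dkRVZ4iGRGeJmHVFZ3ZVVVVERGZ3iHdmZURmZ3h2ZneIdUNFeHZVVURFZnd4iHZmVVZmZ4h3iIiHVDNYqoZEREVnd5iJmHZmZmd3eJiJq6mHZUV6uoUzNGd3d5mZmYdmZ4iImZic3cqYdmeKqWMjVnd3d5mZqZh3iImZqpm97cqYh3iJl0Ekd3d3d5maqqmZmZmbu7vN3Kh3d3eIdTJGd3d3d7u7zMu6qpq83czMuoVFVmZ3ZUVod3d3d8zN7dy7uqvO7cqph2Q0RVZ3dniHd3d3d7ze7cu7urze25hmZlRERVZ3d4iGZ3d3eLvNzLqqqqvMuHVEVVVVVWd3d4h2d3d4iau7uqmIiIqphlQ0VmZmZ3d3d4iHd3eJqqqqmYdlVniHZURFZ3d3d3d3eImId3ebu5mZh1QzRXdlVFVneIiHd2VniIiHZ3nNy5mIdTIjVnZURVZniIiIdlRXeHdmZ4vdy4iHZDNFZ3ZUVWZ3d4iHZURXd3d3eKzcu3eIdUVniHZVVmd3d3ZmVERnd3d3iau7qmeIdmZ3d2VVZnd3dmVUREV3iIh3iaqqqmeIdmZmZlVWd3d3dmVERFZ4qpmIq7u7qneIdmZmZmZ3d3eId2ZVZniby6qrzdzMuniHZVZnd3d3d3iIh3ZniJmruqq87+zMu4h2VWeIiId3d3iIh3d4mZmZmIis3cu7uod3ZnmZiHd3d3iIh3eJmIiId3iaqpmZmYiIiKqodmZ3d3iIiHiJiHd3d4mZmHd3iIiJqrqXVVZ3d4iIiIiZh3d3eKu6mHZmZpmqqql2RFeIiIiZmZmYh3d4mszLqZh2ZpqqmYdlVomqmIiJmZmYh3eJq8uqmqmHdqqYh3d3iaqph3iImZmId3iJq7qYiZmHd5mId3eIq7qYd3eImZiHd3iJqqmIiaqHZw=="/>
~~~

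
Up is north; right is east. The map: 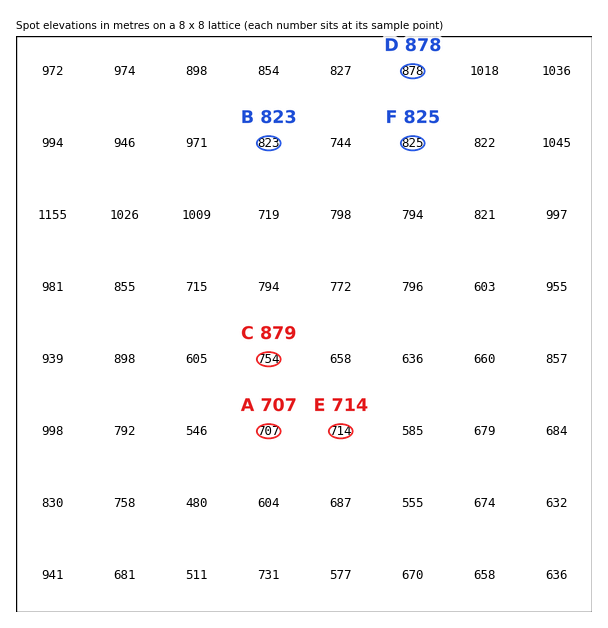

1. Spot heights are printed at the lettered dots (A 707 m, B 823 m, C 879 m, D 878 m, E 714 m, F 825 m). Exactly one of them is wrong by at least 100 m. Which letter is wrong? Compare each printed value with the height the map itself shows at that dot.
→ C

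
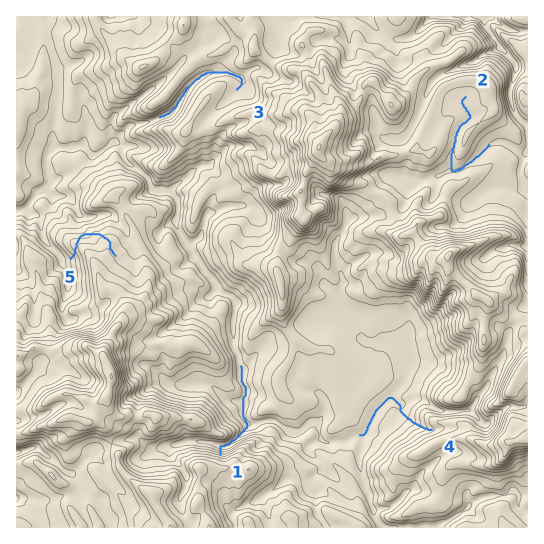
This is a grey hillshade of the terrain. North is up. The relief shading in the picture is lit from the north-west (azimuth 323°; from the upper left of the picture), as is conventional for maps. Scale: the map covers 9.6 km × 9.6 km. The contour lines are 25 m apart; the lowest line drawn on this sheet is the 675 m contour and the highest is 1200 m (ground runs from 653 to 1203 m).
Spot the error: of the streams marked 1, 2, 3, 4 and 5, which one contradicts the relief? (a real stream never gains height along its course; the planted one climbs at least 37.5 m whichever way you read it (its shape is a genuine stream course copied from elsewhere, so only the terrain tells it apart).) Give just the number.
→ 5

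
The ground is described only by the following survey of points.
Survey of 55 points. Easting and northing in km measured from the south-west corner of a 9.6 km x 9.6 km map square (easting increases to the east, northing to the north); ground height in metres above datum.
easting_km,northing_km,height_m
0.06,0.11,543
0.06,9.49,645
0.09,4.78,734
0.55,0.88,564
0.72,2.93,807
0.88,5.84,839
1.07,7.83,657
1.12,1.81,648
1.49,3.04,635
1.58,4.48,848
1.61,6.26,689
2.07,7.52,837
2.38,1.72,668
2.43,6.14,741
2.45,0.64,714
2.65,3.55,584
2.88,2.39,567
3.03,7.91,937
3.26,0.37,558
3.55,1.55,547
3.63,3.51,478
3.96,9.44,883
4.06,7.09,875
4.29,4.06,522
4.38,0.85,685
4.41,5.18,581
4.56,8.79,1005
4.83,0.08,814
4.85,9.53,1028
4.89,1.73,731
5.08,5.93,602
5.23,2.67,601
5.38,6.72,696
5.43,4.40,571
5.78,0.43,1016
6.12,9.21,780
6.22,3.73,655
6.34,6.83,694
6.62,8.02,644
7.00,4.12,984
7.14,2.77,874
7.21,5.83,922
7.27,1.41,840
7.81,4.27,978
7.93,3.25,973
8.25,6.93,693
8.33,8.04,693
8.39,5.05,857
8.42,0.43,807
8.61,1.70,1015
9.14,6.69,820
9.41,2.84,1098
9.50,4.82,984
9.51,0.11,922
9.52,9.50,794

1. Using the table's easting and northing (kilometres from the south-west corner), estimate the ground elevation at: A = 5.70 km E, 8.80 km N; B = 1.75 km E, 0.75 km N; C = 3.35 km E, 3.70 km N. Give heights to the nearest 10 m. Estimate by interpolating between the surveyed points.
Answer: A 930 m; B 660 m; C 540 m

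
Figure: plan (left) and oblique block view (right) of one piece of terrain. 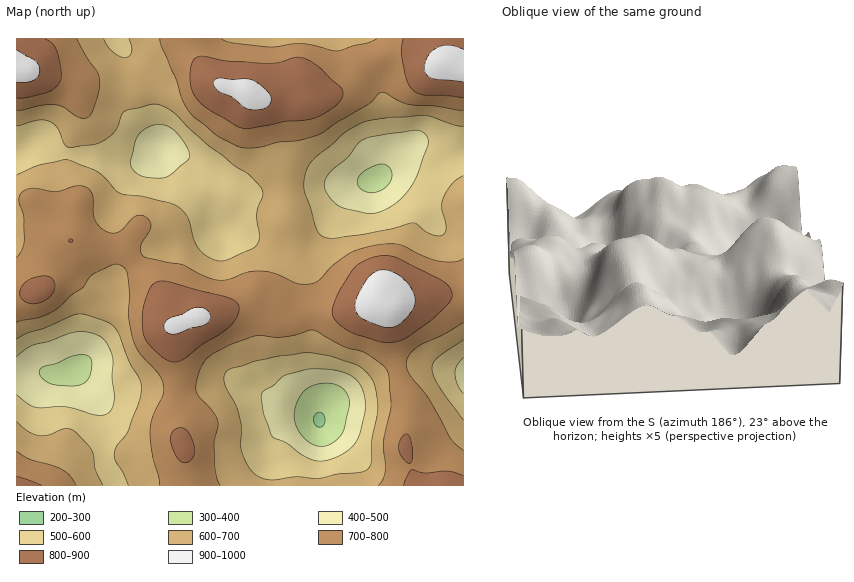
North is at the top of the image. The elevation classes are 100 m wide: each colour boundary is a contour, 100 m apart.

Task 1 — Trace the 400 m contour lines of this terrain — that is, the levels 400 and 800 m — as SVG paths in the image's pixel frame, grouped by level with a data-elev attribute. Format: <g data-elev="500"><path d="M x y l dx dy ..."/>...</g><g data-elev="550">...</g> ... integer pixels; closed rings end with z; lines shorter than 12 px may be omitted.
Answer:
<g data-elev="400"><path d="M316 446l-10-6-8-11-4-11 2-12 5-12 8-7 13-4 13 1 9 6 5 9 0 8-5 21-4 8-7 7-8 3z"/><path d="M57 385l-9-2-6-5-3-6 2-4 34-13 9 0 6 3 2 4-1 8-2 7-3 5-10 4z"/><path d="M370 193l-7-3-4-3-2-5 2-6 5-5 10-5 7-2 5 1 4 3 2 5-2 9-9 8z"/></g><g data-elev="800"><path d="M42 485l-25-9"/><path d="M463 476l-14-5-24 2-13-3-3 3-5 12"/><path d="M408 463l2 0 2-2 1-9-3-14-4-4-6 6-1 8 3 9z"/><path d="M182 462l5 0 4-2 3-5 1-6-6-16-4-4-5-1-7 4-3 8 6 15z"/><path d="M172 362l6 0 5-3 19-14 26-17 7-7 3-7 1-7-2-5-12-5-57-15-9-1-6 3-5 8-5 15-1 14 1 13 3 7 7 8 11 9z"/><path d="M381 342l12 0 10-2 29-20 19-20 1-7-3-7-10-7-47-23-8-1-9 2-18 8-6 7-13 21-5 14 0 8 4 8 12 8z"/><path d="M29 303l12-1 10-7 4-9-3-8-6-2-7 0-8 3-7 5-4 5 0 6 3 5z"/><path d="M243 128l7 0 35-7 19-1 12-3 22-13 4-7 0-7-23-23-17-9-7-1-16 6-12 0-40-2-24-5-7 1-4 6-2 12 1 11 4 10 6 7 8 7 27 16z"/><path d="M17 98l10-1 20-5 8-4 5-6 1-10-4-21-4-7-8-5"/><path d="M403 39l-2 11 1 10 4 19 7 11 11 5 39 3"/></g>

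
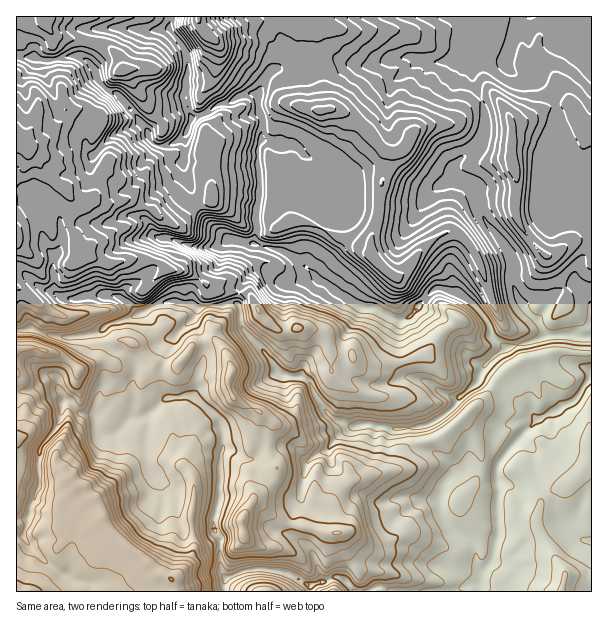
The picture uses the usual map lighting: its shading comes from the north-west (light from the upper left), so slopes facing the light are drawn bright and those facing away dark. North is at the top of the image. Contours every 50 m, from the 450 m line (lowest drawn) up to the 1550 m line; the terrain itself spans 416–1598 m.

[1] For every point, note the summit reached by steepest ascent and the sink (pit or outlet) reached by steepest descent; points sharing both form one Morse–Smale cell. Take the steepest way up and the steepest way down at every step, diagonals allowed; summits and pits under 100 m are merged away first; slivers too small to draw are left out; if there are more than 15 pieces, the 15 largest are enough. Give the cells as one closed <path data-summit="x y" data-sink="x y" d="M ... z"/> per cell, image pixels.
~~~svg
<path data-summit="17 141" data-sink="572 335" d="M461 180l-8 0-16 7-10 13 0 6 23 45 2 40-8-2-12 1-20 25-10 5-9-1-18-11-13-1-19 34 0 25 3 5-7-4-16 0-9 1-12 9 8 6 4 12 10 13 11 12 17 6-13 8-12 16-10 4-10 8-6 38-7 13-2 21 11 8 10 12 8 28 18-5 15 15 125 0 2-16 12-18 6-27 0-69 38-42 36-18 19-27 0-121-5 0-9 10-4 12 3 8-10 2-12 8-18 26-11-9-10-18-5-14 1-16-2-9-26-35-10-31-6-6z"/><path data-summit="17 141" data-sink="572 335" d="M18 55l-2 1 0 274 14-2 20 8 25 1 18-3 9-4 2 11 6 7 15 4 11 10 0 15-3 6 0 33 2 2 9-2 24-18-6-9 0-20 6-25 26-27 4-9 35-6 4 2 4-19 16-15 6 0 10 8 8 4 18 0 17-6-10-10 0-3 7-12 11-26 16-21-2-10-7-14-32-32-6-3-15 0-16-5 0-24-3-5 0-9-4-8-15 2-12 7-10 1-9 8-15 6-4-2-2-8-12 2-9 5-20 17-25-33-5-5-10-4-9-9-2-10-10-11-6-4-14 0-19 5-14-5z"/><path data-summit="17 591" data-sink="572 335" d="M30 328l-12 2-2 2 0 58 11 1 18-9 9 0 10 16 0 4-8 26-16 21-2 40-8 20-5 24-2 3-7 1 0 54 208 1 2-14-4-5-2-6 0-30-6-7 0-14 6-19 0-36 3-11 0-18-5-13-27-23-26 2-18 17-12 3-2-2 0-33 3-6 0-15-11-10-15-4-6-7-2-11-15 6-30 1z"/><path data-summit="320 111" data-sink="572 335" d="M321 61l-27 11-9 0-7-4-12 7-8 21 1 15 3 5 0 24 16 5 15 0 6 3 32 32 7 14 2 10-16 21-18 41 14 16 7 2 27 20 11 4 10 0 18 11 9 1 9-4 21-26 12-1 8 2-2-40-23-45 0-6 10-13 20-8-5-8 2-4 7-9 10-6 9-8 6-18-4-24-2-2-7 3-18 19-29 4-10 4-7 14-7 7-15 1-37-37-15-6-10 1 1-5-2-13 0-27z"/><path data-summit="561 591" data-sink="572 335" d="M591 376l-18 26-36 18-38 42 0 69-6 27-12 18-1 16 112-1z"/><path data-summit="513 167" data-sink="572 335" d="M495 97l-9 0-5 4 5 15-4 22-11 14-14 10-5 9 6 9 10 2 6 6 10 31 26 35 2 9-1 16 5 14 10 18 11 9 18-26 12-8 10-2-3-5 3-12 5-7 10-8 0-49-29 1-15-15-1-18 9-45 0-19-8 1-27 14-9 2-7-16z"/><path data-summit="231 374" data-sink="572 335" d="M233 302l-35 6-4 9-25 24-7 28 1 24 5 5 23-2 7 4 20 19 5 13 0 17 10 2 10 7 11 0 9-10 30-2 13 14 3 0 18-10 12-16 13-8-17-6-11-12-18-29-7-3-14 0-9-7-11-16-23-24-2-9 0-14z"/><path data-summit="17 141" data-sink="530 17" d="M591 16l-274 0 1 34 3 10 14-2 16 6 24 2 18-8 12-2 29 6 13-1 18-7 6-8 3 4 6 4 18 6 8-2 0 8 7 7 18 5 14 7 7 8 5 13 15 0 4 4 4 12 5 5 6 0z"/><path data-summit="47 17" data-sink="572 335" d="M170 16l-153 0-1 38 4 2 13 0 14 5 19-5 14 0 6 4 10 11 2 10 9 9 10 4 32 38 18-17 20-8 0-53-18-25z"/><path data-summit="242 519" data-sink="572 335" d="M293 446l-30 2-9 10-11 0-15-8-6 2-2 45-6 19 0 14 6 7 0 30 2 6 5 5 22-8 23 0 15 2 19 12 14-2 0-7-7-21-10-12-11-8 2-21 7-13 1-18 6-21z"/><path data-summit="320 111" data-sink="530 17" d="M468 50l-12 8-16 4-24-2-6-4-17 2-18 8-24-2-16-6-12 2 1 32 2 16 15 2 9 5 24 23 10 13 15 1 10-8 7-14 10-4 29-4 18-19 8-4-9-21 0-19z"/><path data-summit="258 311" data-sink="572 335" d="M263 270l-9 1-14 17 0 32 7 15 18 18 11 16 9 7 17 2 6-6 15-5 16 0 5 3-1-29 18-33-46-31-16 5-18 0-8-4z"/><path data-summit="198 17" data-sink="572 335" d="M287 16l-117 1-1 12 18 25 1 17-2 10 0 18 6 19 11-3 15-11 10-1 12-7 19-1 7-20 12-9 5-9 0-22 5-8z"/><path data-summit="17 438" data-sink="572 335" d="M54 382l-9 0-13 8-16 2 1 144 6 0 2-3 5-24 8-20 2-40 14-17 7-15 3-19z"/><path data-summit="17 141" data-sink="572 335" d="M569 104l-9 0-4 3 0 19-9 45 0 12 3 9 10 10 24 2 8-3 0-73-7-1-5-5-4-12z"/>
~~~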